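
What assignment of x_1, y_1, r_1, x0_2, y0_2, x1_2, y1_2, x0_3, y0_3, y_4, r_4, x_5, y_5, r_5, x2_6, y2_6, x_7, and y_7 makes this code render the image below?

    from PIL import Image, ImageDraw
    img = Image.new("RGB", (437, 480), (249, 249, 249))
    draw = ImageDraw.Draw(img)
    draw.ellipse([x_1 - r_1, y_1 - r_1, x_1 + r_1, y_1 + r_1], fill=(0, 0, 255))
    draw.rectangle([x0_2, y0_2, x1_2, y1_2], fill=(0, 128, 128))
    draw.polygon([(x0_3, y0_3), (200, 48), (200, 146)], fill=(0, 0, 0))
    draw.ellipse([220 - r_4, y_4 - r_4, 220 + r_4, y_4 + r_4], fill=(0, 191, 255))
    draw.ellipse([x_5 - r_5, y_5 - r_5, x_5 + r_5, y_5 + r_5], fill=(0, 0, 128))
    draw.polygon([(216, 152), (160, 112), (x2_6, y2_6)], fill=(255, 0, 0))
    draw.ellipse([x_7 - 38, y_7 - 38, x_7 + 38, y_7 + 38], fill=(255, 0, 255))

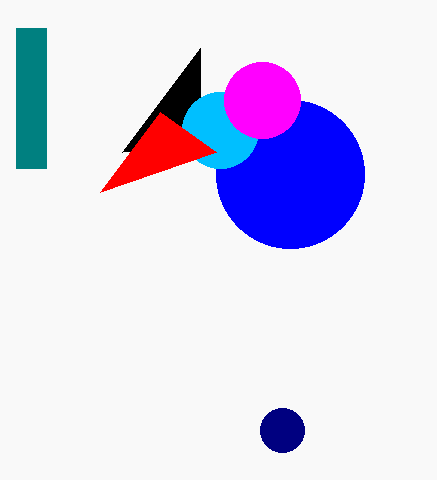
x_1 = 290, y_1 = 174, r_1 = 74, x0_2 = 16, y0_2 = 28, x1_2 = 46, y1_2 = 168, x0_3 = 122, y0_3 = 152, y_4 = 130, r_4 = 38, x_5 = 282, y_5 = 430, r_5 = 22, x2_6 = 100, y2_6 = 192, x_7 = 262, y_7 = 100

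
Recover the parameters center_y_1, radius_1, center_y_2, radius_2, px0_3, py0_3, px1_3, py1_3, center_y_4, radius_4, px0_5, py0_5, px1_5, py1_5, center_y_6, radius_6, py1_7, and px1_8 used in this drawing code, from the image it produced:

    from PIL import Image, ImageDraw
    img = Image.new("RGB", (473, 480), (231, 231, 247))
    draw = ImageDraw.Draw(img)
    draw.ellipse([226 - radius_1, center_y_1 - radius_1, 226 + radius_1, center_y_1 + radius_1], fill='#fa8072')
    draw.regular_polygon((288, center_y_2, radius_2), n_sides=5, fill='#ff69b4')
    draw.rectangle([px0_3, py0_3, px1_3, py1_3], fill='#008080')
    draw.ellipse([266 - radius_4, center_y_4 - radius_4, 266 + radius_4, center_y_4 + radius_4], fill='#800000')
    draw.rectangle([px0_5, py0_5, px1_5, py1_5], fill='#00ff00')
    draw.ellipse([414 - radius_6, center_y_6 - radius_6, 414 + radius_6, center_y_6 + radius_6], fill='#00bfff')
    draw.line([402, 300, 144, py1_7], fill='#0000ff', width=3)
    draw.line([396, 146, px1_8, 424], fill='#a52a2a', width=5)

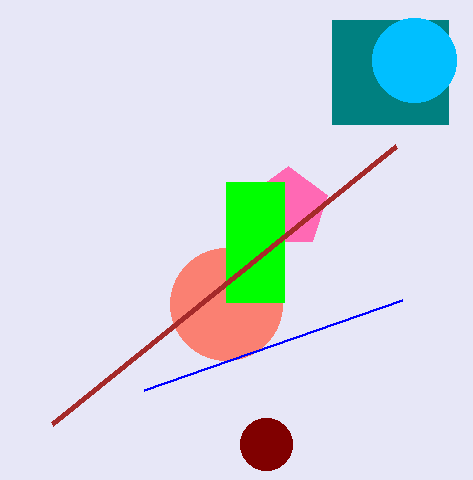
center_y_1 = 304
radius_1 = 56
center_y_2 = 208
radius_2 = 42
px0_3 = 332
py0_3 = 20
px1_3 = 448
py1_3 = 124
center_y_4 = 444
radius_4 = 26
px0_5 = 226
py0_5 = 182
px1_5 = 284
py1_5 = 302
center_y_6 = 60
radius_6 = 42
py1_7 = 390
px1_8 = 52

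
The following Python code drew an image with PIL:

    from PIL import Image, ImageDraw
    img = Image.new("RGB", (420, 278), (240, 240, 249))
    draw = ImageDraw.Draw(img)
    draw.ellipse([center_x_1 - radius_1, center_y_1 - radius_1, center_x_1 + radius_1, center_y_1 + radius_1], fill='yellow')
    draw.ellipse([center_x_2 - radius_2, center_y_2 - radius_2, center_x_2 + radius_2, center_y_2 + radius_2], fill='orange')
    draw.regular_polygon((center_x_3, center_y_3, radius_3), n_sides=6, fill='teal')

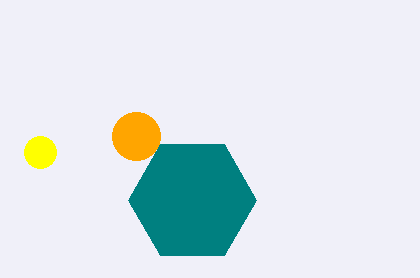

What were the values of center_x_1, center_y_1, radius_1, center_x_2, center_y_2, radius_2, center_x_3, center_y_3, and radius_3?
center_x_1 = 40, center_y_1 = 152, radius_1 = 16, center_x_2 = 136, center_y_2 = 136, radius_2 = 24, center_x_3 = 192, center_y_3 = 200, radius_3 = 64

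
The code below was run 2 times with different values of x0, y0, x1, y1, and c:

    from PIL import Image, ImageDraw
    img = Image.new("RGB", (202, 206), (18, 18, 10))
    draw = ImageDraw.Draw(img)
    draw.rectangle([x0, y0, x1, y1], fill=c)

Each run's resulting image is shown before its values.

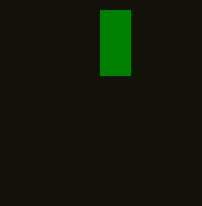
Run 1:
x0 = 100
y0 = 10
x1 = 130
y1 = 75
c = 'green'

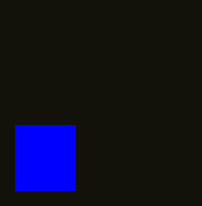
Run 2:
x0 = 15, y0 = 125, x1 = 75, y1 = 190, c = 'blue'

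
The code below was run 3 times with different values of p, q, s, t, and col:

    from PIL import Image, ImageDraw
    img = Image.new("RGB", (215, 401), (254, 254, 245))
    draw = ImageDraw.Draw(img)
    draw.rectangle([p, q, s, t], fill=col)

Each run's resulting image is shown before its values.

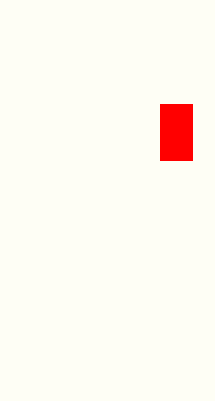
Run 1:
p = 160; q = 104; s = 192; t = 160; col = 'red'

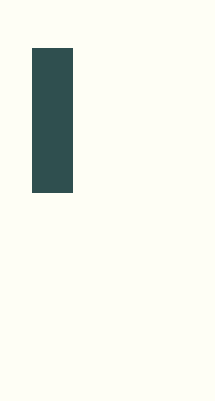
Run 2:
p = 32; q = 48; s = 72; t = 192; col = 'darkslategray'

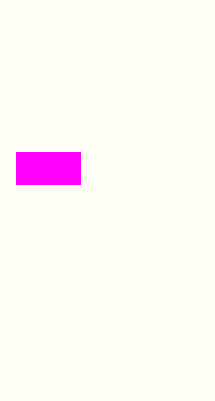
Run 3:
p = 16; q = 152; s = 80; t = 184; col = 'magenta'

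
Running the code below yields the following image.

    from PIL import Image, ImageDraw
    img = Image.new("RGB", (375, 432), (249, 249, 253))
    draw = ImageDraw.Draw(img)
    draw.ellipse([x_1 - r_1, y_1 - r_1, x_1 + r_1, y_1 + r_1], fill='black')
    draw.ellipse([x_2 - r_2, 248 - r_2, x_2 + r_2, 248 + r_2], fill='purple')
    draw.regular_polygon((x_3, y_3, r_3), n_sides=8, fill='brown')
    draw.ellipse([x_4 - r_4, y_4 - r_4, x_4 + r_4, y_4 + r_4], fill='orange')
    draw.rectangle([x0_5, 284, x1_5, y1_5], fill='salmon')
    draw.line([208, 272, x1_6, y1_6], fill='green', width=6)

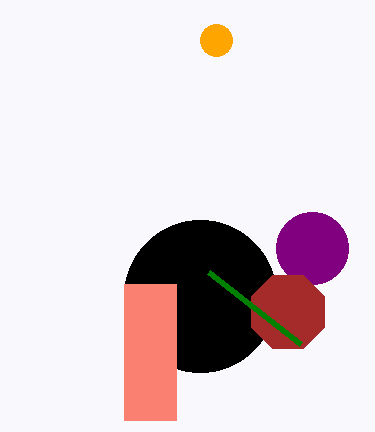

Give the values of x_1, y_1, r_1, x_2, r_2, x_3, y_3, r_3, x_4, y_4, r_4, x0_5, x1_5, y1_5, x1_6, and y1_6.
x_1 = 200; y_1 = 296; r_1 = 76; x_2 = 312; r_2 = 36; x_3 = 288; y_3 = 312; r_3 = 40; x_4 = 216; y_4 = 40; r_4 = 16; x0_5 = 124; x1_5 = 176; y1_5 = 420; x1_6 = 300; y1_6 = 344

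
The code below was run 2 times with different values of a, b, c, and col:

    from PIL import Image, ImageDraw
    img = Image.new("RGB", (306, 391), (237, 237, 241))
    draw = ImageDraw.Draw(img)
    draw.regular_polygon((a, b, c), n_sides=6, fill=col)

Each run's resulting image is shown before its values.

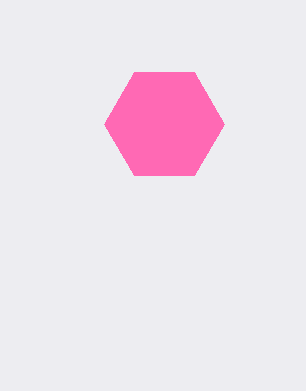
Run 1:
a = 164, b = 124, c = 60, col = 'hotpink'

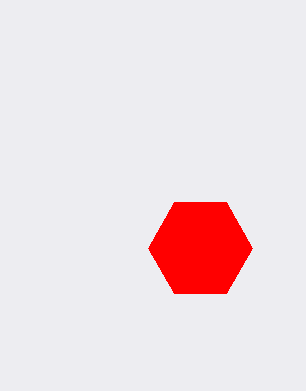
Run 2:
a = 200; b = 248; c = 52; col = 'red'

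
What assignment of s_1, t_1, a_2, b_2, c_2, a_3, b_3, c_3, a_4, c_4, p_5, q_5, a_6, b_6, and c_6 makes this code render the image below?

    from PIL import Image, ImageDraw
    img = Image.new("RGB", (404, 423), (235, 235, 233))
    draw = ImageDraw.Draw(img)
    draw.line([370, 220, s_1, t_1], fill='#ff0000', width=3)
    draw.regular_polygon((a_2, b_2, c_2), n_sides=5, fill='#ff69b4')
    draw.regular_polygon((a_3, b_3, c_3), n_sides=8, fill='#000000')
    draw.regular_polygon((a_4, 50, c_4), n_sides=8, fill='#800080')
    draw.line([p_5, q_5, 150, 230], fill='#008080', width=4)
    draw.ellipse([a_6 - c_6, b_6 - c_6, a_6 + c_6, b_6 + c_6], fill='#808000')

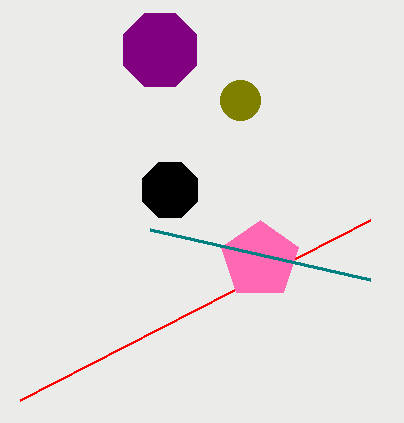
s_1 = 20
t_1 = 400
a_2 = 260
b_2 = 260
c_2 = 40
a_3 = 170
b_3 = 190
c_3 = 30
a_4 = 160
c_4 = 40
p_5 = 370
q_5 = 280
a_6 = 240
b_6 = 100
c_6 = 20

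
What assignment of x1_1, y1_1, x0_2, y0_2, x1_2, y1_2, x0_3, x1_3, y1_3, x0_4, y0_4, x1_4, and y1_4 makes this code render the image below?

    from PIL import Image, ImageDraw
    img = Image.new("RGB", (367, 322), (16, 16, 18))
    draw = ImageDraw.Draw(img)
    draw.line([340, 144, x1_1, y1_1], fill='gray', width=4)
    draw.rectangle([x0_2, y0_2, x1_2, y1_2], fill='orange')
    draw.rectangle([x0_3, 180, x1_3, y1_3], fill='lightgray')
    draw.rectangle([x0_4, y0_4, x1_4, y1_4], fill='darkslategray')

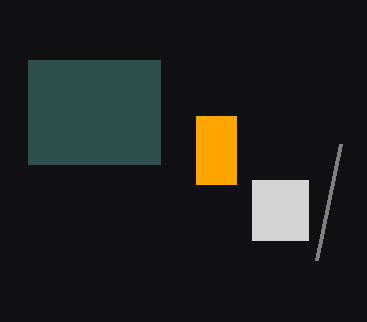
x1_1 = 316
y1_1 = 260
x0_2 = 196
y0_2 = 116
x1_2 = 236
y1_2 = 184
x0_3 = 252
x1_3 = 308
y1_3 = 240
x0_4 = 28
y0_4 = 60
x1_4 = 160
y1_4 = 164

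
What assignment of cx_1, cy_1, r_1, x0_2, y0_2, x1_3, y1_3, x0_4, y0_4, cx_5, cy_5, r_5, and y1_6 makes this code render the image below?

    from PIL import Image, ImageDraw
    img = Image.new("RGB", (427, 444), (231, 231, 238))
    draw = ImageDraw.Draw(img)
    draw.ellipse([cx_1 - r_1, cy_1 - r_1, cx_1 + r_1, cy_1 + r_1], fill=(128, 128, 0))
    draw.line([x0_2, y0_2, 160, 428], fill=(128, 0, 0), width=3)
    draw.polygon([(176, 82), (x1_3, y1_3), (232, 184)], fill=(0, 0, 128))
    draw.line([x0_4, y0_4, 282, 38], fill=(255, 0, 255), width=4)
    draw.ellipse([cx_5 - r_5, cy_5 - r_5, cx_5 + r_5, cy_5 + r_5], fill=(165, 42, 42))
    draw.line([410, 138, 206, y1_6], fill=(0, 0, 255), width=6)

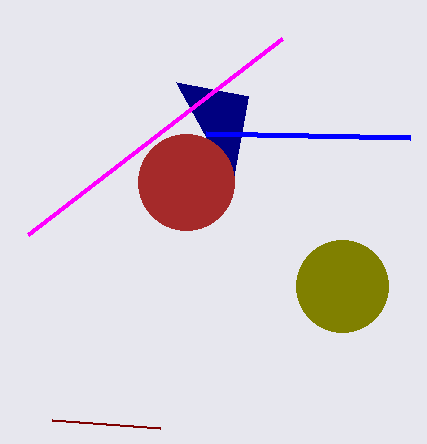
cx_1 = 342, cy_1 = 286, r_1 = 46, x0_2 = 52, y0_2 = 420, x1_3 = 248, y1_3 = 96, x0_4 = 28, y0_4 = 234, cx_5 = 186, cy_5 = 182, r_5 = 48, y1_6 = 134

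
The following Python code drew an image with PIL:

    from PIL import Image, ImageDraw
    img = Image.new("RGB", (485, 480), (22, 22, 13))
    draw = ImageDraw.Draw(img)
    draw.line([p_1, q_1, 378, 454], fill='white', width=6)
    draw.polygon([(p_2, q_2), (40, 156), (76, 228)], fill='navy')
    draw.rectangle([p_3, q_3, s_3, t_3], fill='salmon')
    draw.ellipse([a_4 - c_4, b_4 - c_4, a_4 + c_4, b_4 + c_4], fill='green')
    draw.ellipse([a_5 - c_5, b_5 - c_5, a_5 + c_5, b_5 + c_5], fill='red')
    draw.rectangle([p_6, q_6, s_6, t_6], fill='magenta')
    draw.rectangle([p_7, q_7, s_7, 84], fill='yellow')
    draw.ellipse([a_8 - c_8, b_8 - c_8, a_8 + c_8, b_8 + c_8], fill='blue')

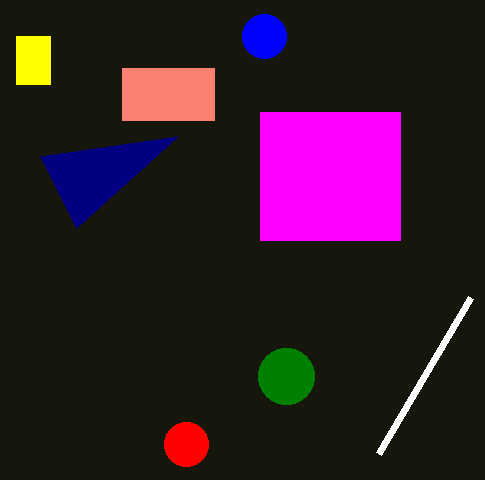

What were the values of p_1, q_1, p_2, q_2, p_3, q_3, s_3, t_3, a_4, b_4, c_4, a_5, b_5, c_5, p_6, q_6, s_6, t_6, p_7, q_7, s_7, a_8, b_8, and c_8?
p_1 = 470, q_1 = 298, p_2 = 178, q_2 = 136, p_3 = 122, q_3 = 68, s_3 = 214, t_3 = 120, a_4 = 286, b_4 = 376, c_4 = 28, a_5 = 186, b_5 = 444, c_5 = 22, p_6 = 260, q_6 = 112, s_6 = 400, t_6 = 240, p_7 = 16, q_7 = 36, s_7 = 50, a_8 = 264, b_8 = 36, c_8 = 22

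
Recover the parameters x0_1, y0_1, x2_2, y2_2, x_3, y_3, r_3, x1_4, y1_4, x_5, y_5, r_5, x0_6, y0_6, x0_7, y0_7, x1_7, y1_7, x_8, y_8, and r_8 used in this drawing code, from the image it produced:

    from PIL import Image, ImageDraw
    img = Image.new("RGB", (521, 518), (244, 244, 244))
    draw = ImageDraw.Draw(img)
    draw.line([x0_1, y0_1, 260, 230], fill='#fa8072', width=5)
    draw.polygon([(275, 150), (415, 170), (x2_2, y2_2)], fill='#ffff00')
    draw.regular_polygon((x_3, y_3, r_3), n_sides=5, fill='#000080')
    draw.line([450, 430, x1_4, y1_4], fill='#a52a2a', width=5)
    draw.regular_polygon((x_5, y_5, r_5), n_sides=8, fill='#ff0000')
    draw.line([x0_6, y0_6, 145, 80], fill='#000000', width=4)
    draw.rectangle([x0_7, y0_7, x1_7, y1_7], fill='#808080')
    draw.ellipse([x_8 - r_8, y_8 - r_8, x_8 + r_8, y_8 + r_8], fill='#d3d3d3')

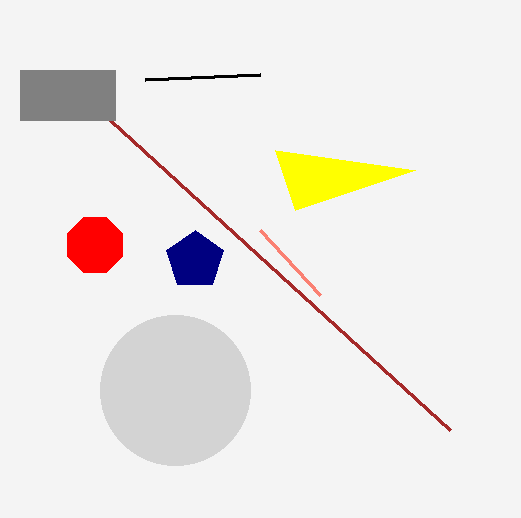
x0_1 = 320
y0_1 = 295
x2_2 = 295
y2_2 = 210
x_3 = 195
y_3 = 260
r_3 = 30
x1_4 = 110
y1_4 = 120
x_5 = 95
y_5 = 245
r_5 = 30
x0_6 = 260
y0_6 = 75
x0_7 = 20
y0_7 = 70
x1_7 = 115
y1_7 = 120
x_8 = 175
y_8 = 390
r_8 = 75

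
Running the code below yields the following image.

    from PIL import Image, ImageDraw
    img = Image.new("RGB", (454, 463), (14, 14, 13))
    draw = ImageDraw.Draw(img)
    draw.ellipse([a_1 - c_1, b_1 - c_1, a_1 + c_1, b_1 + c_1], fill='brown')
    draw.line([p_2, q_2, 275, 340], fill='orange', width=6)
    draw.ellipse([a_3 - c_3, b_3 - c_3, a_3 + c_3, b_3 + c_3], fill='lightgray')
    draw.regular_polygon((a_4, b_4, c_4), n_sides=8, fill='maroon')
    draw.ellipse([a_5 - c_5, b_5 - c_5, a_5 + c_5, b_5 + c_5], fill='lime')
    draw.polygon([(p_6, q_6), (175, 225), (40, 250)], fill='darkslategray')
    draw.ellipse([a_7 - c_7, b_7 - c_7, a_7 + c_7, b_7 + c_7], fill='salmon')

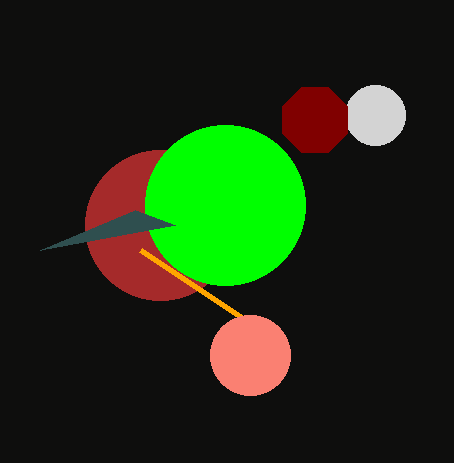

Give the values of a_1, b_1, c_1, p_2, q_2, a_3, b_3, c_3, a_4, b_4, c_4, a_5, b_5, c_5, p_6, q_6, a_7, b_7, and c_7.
a_1 = 160
b_1 = 225
c_1 = 75
p_2 = 140
q_2 = 250
a_3 = 375
b_3 = 115
c_3 = 30
a_4 = 315
b_4 = 120
c_4 = 35
a_5 = 225
b_5 = 205
c_5 = 80
p_6 = 135
q_6 = 210
a_7 = 250
b_7 = 355
c_7 = 40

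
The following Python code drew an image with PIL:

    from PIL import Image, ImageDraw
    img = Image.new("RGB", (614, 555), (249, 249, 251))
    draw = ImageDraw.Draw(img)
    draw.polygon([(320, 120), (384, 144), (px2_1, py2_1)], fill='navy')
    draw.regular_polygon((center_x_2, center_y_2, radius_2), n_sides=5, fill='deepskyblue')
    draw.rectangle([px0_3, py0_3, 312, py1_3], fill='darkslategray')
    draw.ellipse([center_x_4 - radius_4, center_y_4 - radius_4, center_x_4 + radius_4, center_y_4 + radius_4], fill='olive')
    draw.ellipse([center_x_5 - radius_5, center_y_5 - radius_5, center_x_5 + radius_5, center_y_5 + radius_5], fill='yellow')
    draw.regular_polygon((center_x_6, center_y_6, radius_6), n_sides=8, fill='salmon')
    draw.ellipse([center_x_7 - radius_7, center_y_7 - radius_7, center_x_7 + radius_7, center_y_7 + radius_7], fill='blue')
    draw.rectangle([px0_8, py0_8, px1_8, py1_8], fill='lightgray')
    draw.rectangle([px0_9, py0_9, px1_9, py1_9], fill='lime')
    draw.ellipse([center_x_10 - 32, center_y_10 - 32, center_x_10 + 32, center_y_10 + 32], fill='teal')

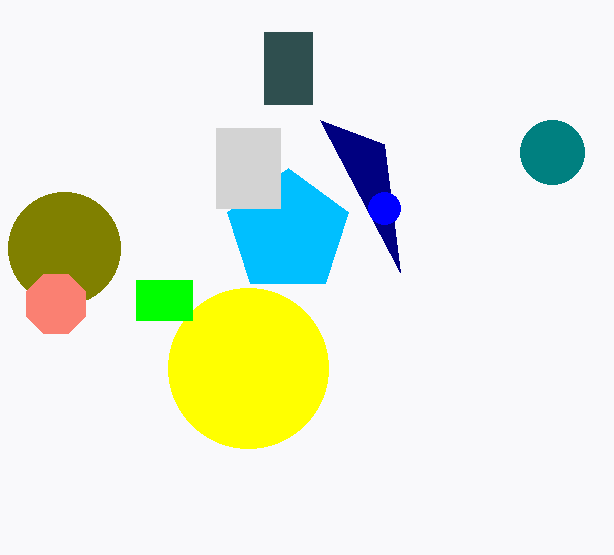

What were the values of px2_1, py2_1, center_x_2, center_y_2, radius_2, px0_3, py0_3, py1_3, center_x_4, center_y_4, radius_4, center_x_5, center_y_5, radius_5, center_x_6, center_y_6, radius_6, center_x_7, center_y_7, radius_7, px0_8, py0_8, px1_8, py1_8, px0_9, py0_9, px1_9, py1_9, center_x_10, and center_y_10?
px2_1 = 400
py2_1 = 272
center_x_2 = 288
center_y_2 = 232
radius_2 = 64
px0_3 = 264
py0_3 = 32
py1_3 = 104
center_x_4 = 64
center_y_4 = 248
radius_4 = 56
center_x_5 = 248
center_y_5 = 368
radius_5 = 80
center_x_6 = 56
center_y_6 = 304
radius_6 = 32
center_x_7 = 384
center_y_7 = 208
radius_7 = 16
px0_8 = 216
py0_8 = 128
px1_8 = 280
py1_8 = 208
px0_9 = 136
py0_9 = 280
px1_9 = 192
py1_9 = 320
center_x_10 = 552
center_y_10 = 152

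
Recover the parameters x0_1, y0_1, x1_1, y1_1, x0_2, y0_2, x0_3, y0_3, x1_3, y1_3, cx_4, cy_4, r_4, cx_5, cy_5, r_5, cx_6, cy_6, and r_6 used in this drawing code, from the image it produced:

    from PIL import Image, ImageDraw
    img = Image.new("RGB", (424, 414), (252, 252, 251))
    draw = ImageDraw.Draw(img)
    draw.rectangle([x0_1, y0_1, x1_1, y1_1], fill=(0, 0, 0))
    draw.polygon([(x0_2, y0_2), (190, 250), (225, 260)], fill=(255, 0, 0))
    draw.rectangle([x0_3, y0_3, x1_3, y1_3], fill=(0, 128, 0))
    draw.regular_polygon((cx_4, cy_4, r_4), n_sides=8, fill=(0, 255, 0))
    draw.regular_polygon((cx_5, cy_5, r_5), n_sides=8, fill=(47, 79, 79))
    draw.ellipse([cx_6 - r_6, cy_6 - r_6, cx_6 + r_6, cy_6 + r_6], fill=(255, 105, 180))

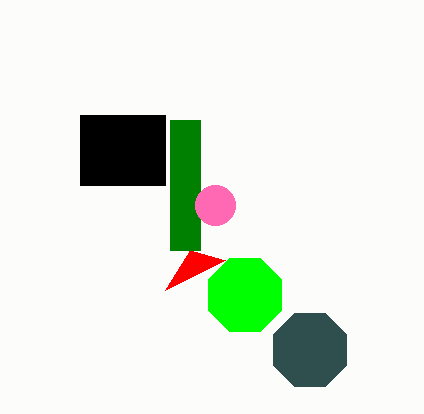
x0_1 = 80; y0_1 = 115; x1_1 = 165; y1_1 = 185; x0_2 = 165; y0_2 = 290; x0_3 = 170; y0_3 = 120; x1_3 = 200; y1_3 = 250; cx_4 = 245; cy_4 = 295; r_4 = 40; cx_5 = 310; cy_5 = 350; r_5 = 40; cx_6 = 215; cy_6 = 205; r_6 = 20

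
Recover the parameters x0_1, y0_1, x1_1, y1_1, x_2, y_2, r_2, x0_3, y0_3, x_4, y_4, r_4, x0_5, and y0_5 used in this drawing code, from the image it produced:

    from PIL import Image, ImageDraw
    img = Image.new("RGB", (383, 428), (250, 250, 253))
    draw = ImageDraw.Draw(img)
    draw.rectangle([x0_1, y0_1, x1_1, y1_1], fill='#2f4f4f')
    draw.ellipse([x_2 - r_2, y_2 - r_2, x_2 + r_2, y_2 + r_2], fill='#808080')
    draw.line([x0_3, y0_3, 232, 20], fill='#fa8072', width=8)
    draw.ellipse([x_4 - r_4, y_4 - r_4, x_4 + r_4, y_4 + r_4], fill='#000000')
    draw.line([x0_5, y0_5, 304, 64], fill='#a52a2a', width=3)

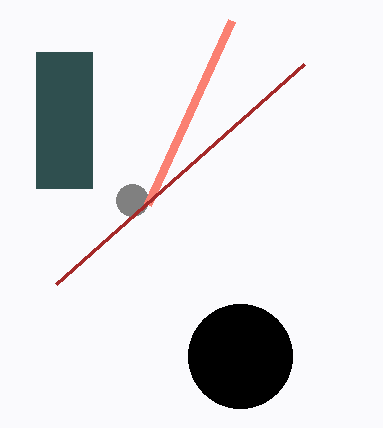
x0_1 = 36, y0_1 = 52, x1_1 = 92, y1_1 = 188, x_2 = 132, y_2 = 200, r_2 = 16, x0_3 = 148, y0_3 = 204, x_4 = 240, y_4 = 356, r_4 = 52, x0_5 = 56, y0_5 = 284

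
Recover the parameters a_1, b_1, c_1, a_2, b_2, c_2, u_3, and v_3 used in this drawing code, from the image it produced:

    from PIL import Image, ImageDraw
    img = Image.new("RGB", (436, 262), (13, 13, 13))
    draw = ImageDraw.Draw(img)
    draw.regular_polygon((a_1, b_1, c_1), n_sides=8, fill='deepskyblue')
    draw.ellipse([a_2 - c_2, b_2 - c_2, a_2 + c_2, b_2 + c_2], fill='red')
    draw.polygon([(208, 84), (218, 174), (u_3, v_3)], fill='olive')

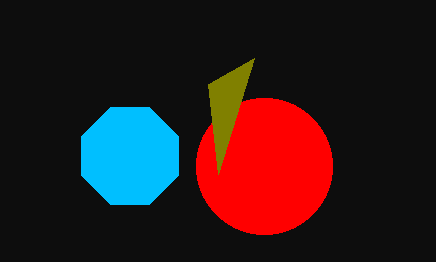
a_1 = 130
b_1 = 156
c_1 = 52
a_2 = 264
b_2 = 166
c_2 = 68
u_3 = 254
v_3 = 58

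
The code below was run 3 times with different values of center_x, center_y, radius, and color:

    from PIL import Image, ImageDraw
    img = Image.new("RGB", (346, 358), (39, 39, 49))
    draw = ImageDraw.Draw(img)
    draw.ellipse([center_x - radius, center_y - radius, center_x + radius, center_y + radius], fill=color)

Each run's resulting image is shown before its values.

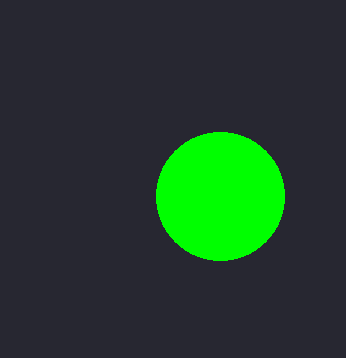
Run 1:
center_x = 220, center_y = 196, radius = 64, color = 'lime'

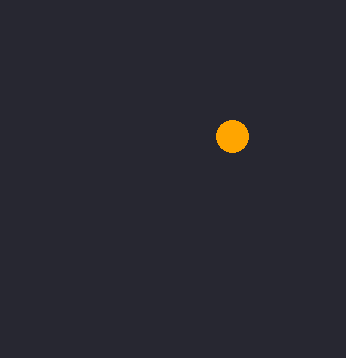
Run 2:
center_x = 232
center_y = 136
radius = 16
color = 'orange'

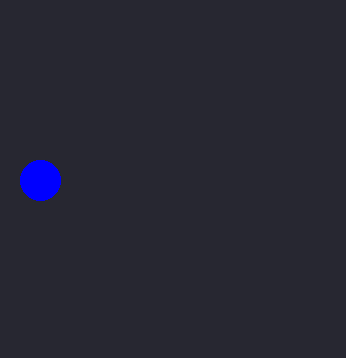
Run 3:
center_x = 40, center_y = 180, radius = 20, color = 'blue'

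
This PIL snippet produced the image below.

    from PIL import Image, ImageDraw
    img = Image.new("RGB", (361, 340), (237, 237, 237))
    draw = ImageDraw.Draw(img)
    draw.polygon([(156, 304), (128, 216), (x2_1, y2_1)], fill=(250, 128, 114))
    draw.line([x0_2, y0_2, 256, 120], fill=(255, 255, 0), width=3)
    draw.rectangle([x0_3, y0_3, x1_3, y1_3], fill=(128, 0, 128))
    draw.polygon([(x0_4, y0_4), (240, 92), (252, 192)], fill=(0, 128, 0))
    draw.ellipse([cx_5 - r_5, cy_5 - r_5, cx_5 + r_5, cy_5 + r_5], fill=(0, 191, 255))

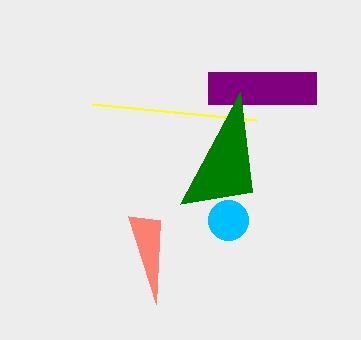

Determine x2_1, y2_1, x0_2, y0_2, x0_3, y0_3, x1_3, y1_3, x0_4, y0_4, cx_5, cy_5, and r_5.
x2_1 = 160; y2_1 = 220; x0_2 = 92; y0_2 = 104; x0_3 = 208; y0_3 = 72; x1_3 = 316; y1_3 = 104; x0_4 = 180; y0_4 = 204; cx_5 = 228; cy_5 = 220; r_5 = 20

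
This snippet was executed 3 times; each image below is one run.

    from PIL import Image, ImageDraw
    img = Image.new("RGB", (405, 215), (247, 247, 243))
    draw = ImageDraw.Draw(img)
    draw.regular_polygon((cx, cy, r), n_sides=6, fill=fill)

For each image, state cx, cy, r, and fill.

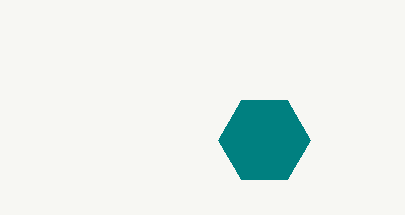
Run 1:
cx = 264, cy = 140, r = 46, fill = 'teal'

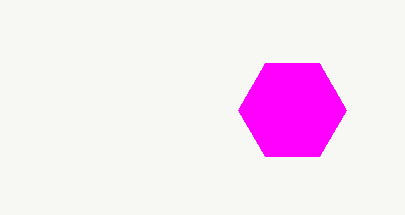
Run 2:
cx = 292, cy = 110, r = 54, fill = 'magenta'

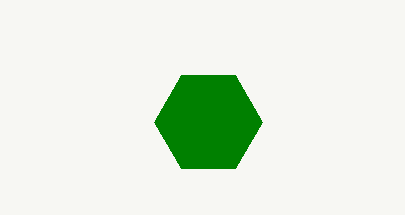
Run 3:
cx = 208
cy = 122
r = 54
fill = 'green'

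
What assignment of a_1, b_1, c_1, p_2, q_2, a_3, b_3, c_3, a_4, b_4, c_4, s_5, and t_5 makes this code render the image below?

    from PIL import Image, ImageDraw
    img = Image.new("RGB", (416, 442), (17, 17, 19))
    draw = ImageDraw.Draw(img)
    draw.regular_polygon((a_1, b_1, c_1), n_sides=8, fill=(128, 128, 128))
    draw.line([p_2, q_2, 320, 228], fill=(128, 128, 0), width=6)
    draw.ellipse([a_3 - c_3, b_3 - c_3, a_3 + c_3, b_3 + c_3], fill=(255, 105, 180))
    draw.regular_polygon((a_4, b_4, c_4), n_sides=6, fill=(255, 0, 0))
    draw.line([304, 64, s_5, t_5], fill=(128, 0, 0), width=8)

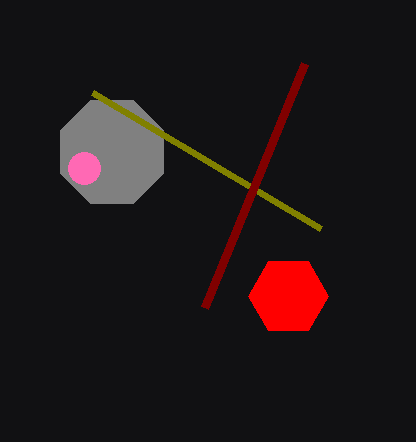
a_1 = 112, b_1 = 152, c_1 = 56, p_2 = 92, q_2 = 92, a_3 = 84, b_3 = 168, c_3 = 16, a_4 = 288, b_4 = 296, c_4 = 40, s_5 = 204, t_5 = 308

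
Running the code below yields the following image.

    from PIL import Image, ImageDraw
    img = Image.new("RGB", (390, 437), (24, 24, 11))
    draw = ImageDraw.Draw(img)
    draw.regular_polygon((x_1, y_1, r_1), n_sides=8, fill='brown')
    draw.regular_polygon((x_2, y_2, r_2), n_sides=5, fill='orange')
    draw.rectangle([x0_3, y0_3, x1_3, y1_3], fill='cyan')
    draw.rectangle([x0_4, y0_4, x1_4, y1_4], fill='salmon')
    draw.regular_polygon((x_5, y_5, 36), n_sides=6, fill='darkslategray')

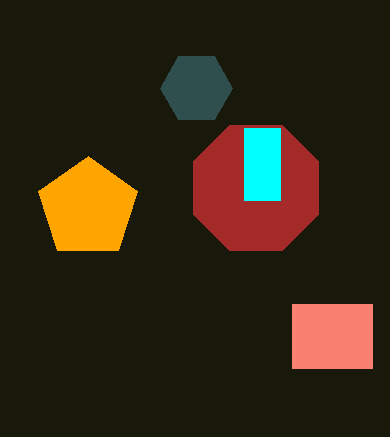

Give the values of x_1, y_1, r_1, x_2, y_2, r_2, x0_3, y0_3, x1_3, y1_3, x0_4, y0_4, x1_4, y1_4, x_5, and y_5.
x_1 = 256
y_1 = 188
r_1 = 68
x_2 = 88
y_2 = 208
r_2 = 52
x0_3 = 244
y0_3 = 128
x1_3 = 280
y1_3 = 200
x0_4 = 292
y0_4 = 304
x1_4 = 372
y1_4 = 368
x_5 = 196
y_5 = 88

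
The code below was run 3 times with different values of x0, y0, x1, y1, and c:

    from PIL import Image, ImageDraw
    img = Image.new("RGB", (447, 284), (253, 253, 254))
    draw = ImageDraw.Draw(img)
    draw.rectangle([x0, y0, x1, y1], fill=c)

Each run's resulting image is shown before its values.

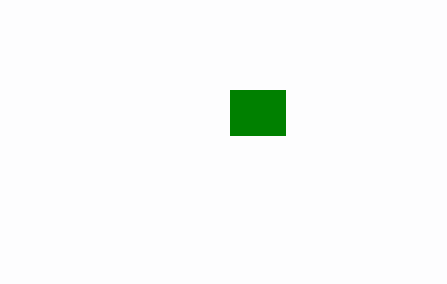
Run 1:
x0 = 230
y0 = 90
x1 = 285
y1 = 135
c = 'green'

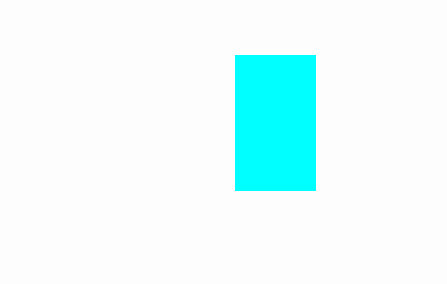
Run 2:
x0 = 235, y0 = 55, x1 = 315, y1 = 190, c = 'cyan'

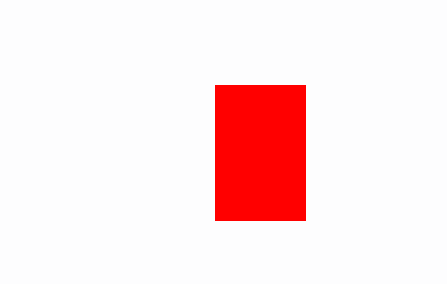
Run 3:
x0 = 215; y0 = 85; x1 = 305; y1 = 220; c = 'red'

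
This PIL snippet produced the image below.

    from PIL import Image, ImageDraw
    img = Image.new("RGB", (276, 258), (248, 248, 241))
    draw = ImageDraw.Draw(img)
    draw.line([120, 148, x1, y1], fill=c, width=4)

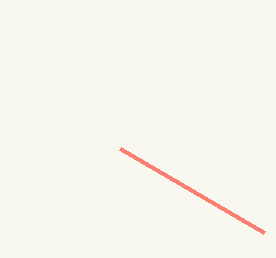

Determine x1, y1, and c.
x1 = 264; y1 = 232; c = 'salmon'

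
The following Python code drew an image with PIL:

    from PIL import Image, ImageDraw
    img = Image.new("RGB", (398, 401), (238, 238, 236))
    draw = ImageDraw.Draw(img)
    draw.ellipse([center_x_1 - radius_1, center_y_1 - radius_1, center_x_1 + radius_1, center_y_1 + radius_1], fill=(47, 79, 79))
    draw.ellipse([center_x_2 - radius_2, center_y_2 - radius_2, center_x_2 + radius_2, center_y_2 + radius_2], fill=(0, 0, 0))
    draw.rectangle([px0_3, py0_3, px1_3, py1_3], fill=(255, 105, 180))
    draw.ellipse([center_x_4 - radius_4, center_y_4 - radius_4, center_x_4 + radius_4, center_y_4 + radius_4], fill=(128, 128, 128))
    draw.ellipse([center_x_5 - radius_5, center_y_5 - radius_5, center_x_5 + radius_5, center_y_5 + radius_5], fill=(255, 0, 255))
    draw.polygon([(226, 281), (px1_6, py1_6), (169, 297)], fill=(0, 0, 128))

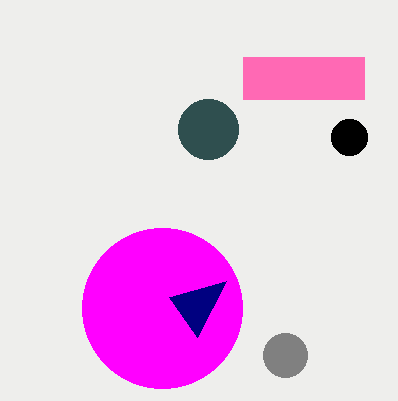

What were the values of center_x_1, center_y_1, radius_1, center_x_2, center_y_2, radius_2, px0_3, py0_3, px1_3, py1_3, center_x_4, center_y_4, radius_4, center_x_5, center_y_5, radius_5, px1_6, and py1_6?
center_x_1 = 208, center_y_1 = 129, radius_1 = 30, center_x_2 = 349, center_y_2 = 137, radius_2 = 18, px0_3 = 243, py0_3 = 57, px1_3 = 364, py1_3 = 99, center_x_4 = 285, center_y_4 = 355, radius_4 = 22, center_x_5 = 162, center_y_5 = 308, radius_5 = 80, px1_6 = 197, py1_6 = 337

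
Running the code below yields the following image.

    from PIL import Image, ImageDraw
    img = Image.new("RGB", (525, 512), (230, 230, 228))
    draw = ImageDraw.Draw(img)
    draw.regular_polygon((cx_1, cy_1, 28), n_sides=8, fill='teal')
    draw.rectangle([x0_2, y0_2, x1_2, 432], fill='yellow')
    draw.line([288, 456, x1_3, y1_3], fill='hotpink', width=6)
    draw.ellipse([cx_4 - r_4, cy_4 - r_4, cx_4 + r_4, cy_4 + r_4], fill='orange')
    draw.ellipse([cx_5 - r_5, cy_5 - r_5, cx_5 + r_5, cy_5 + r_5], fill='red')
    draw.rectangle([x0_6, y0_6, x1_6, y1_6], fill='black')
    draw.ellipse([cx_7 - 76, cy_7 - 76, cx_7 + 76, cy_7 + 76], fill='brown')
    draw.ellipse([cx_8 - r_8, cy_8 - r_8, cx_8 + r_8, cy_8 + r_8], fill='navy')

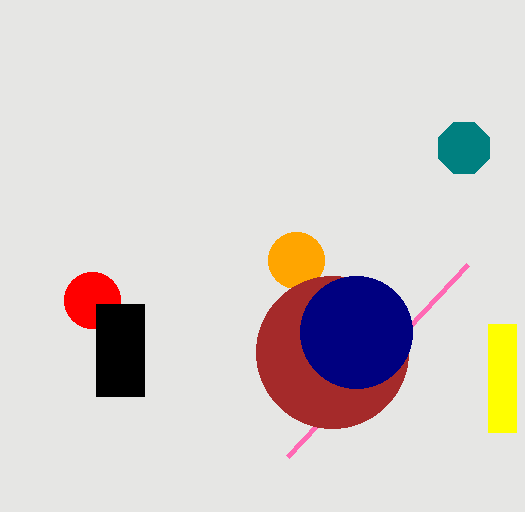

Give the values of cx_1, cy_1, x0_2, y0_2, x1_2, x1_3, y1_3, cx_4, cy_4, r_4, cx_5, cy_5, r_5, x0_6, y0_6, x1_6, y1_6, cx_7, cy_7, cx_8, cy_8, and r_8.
cx_1 = 464
cy_1 = 148
x0_2 = 488
y0_2 = 324
x1_2 = 516
x1_3 = 468
y1_3 = 264
cx_4 = 296
cy_4 = 260
r_4 = 28
cx_5 = 92
cy_5 = 300
r_5 = 28
x0_6 = 96
y0_6 = 304
x1_6 = 144
y1_6 = 396
cx_7 = 332
cy_7 = 352
cx_8 = 356
cy_8 = 332
r_8 = 56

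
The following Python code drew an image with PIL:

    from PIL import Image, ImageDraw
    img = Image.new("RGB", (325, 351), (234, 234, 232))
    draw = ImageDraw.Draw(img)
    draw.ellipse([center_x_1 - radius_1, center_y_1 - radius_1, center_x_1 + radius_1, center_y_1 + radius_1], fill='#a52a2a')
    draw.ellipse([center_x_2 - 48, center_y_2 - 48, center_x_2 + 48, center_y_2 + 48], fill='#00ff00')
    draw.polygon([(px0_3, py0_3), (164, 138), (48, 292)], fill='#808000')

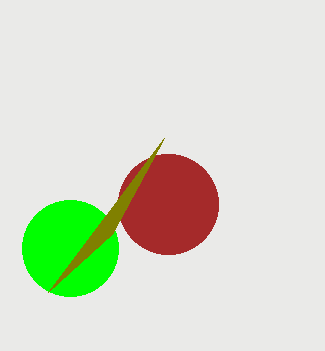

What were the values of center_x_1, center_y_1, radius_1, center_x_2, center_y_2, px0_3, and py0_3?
center_x_1 = 168, center_y_1 = 204, radius_1 = 50, center_x_2 = 70, center_y_2 = 248, px0_3 = 112, py0_3 = 234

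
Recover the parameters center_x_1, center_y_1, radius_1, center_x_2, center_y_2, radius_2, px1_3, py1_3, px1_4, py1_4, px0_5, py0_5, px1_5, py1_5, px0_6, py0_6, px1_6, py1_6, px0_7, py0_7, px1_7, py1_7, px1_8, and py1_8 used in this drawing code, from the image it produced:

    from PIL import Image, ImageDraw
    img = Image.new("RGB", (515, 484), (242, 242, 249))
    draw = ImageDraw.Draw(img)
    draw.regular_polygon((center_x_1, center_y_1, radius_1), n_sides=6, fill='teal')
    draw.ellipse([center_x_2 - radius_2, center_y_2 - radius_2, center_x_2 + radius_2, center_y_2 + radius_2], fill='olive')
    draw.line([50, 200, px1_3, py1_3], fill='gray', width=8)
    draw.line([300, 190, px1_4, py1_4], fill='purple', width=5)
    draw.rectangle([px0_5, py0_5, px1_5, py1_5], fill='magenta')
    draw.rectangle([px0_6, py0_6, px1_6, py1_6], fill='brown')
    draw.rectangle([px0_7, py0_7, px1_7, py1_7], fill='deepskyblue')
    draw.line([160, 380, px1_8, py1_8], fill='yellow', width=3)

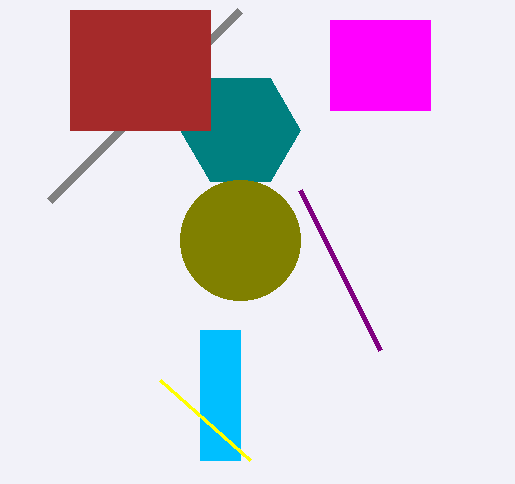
center_x_1 = 240, center_y_1 = 130, radius_1 = 60, center_x_2 = 240, center_y_2 = 240, radius_2 = 60, px1_3 = 240, py1_3 = 10, px1_4 = 380, py1_4 = 350, px0_5 = 330, py0_5 = 20, px1_5 = 430, py1_5 = 110, px0_6 = 70, py0_6 = 10, px1_6 = 210, py1_6 = 130, px0_7 = 200, py0_7 = 330, px1_7 = 240, py1_7 = 460, px1_8 = 250, py1_8 = 460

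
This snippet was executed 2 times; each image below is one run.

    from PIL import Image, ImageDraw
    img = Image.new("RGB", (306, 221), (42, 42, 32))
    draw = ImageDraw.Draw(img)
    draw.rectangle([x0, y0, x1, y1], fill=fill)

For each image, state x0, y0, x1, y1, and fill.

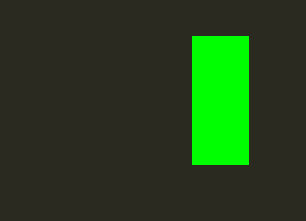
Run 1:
x0 = 192
y0 = 36
x1 = 248
y1 = 164
fill = 'lime'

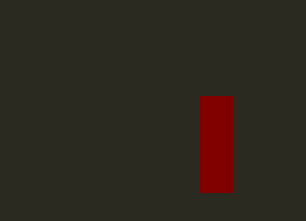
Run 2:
x0 = 200; y0 = 96; x1 = 232; y1 = 192; fill = 'maroon'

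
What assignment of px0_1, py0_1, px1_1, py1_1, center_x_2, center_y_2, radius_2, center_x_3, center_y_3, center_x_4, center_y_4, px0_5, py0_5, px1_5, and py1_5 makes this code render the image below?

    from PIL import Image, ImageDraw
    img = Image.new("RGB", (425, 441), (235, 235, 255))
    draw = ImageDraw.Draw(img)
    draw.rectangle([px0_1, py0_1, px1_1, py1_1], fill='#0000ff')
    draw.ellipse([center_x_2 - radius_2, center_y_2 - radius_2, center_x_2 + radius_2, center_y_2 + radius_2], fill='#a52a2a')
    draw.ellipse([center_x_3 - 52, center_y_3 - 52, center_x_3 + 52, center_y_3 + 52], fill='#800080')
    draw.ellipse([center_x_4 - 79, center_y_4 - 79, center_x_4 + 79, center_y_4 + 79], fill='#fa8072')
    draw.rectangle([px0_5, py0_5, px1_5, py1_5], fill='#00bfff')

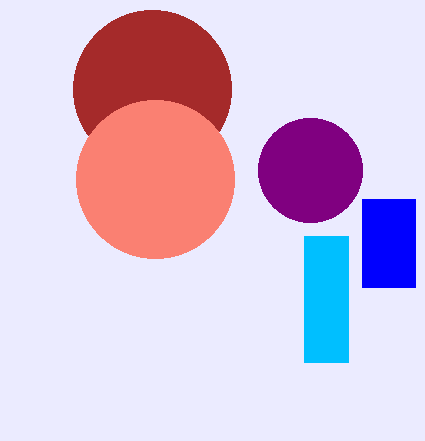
px0_1 = 362; py0_1 = 199; px1_1 = 415; py1_1 = 287; center_x_2 = 152; center_y_2 = 89; radius_2 = 79; center_x_3 = 310; center_y_3 = 170; center_x_4 = 155; center_y_4 = 179; px0_5 = 304; py0_5 = 236; px1_5 = 348; py1_5 = 362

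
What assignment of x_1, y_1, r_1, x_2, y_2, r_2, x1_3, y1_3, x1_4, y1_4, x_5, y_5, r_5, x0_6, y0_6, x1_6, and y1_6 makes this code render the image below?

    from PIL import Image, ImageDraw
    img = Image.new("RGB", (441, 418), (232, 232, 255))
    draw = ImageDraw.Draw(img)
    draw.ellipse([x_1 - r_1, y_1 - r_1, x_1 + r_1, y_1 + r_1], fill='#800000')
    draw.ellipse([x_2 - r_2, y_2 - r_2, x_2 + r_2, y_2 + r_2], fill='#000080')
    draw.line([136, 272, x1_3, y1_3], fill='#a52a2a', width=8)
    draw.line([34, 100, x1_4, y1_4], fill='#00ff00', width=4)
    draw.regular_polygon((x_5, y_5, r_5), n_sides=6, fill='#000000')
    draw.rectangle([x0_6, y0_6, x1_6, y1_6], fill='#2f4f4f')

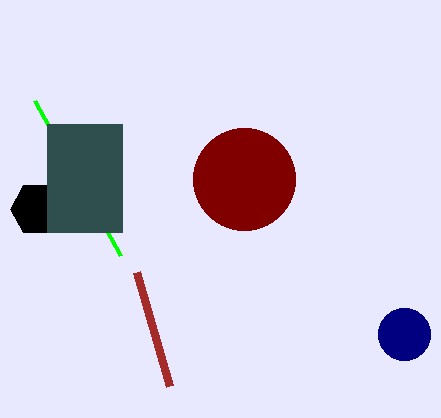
x_1 = 244; y_1 = 179; r_1 = 51; x_2 = 404; y_2 = 334; r_2 = 26; x1_3 = 169; y1_3 = 386; x1_4 = 120; y1_4 = 255; x_5 = 37; y_5 = 209; r_5 = 27; x0_6 = 47; y0_6 = 124; x1_6 = 122; y1_6 = 232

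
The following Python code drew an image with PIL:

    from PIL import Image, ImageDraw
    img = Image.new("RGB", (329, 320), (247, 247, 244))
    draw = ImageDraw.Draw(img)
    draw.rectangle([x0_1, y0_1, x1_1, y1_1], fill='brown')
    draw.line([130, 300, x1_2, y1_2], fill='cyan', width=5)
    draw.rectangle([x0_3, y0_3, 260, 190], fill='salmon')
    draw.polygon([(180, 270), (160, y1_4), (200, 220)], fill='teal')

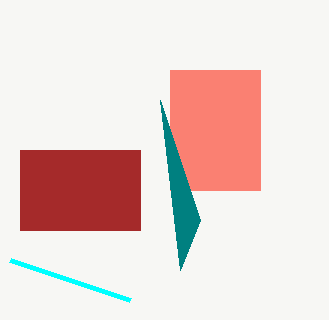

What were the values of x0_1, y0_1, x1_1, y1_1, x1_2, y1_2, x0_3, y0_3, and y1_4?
x0_1 = 20, y0_1 = 150, x1_1 = 140, y1_1 = 230, x1_2 = 10, y1_2 = 260, x0_3 = 170, y0_3 = 70, y1_4 = 100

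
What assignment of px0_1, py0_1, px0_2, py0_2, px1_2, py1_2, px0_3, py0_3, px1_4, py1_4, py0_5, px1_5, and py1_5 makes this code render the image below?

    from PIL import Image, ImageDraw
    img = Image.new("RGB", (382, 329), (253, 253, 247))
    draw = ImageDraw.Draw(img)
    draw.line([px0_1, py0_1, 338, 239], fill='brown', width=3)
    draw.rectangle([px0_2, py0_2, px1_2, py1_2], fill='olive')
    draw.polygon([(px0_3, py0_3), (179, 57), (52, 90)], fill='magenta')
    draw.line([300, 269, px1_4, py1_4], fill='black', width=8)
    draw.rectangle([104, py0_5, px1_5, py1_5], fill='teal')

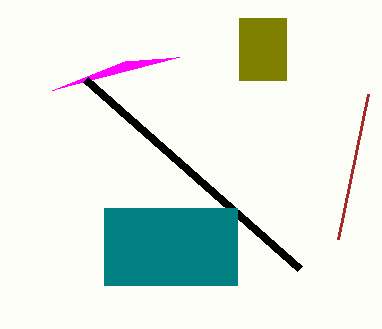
px0_1 = 368; py0_1 = 94; px0_2 = 239; py0_2 = 18; px1_2 = 286; py1_2 = 80; px0_3 = 125; py0_3 = 61; px1_4 = 86; py1_4 = 80; py0_5 = 208; px1_5 = 237; py1_5 = 285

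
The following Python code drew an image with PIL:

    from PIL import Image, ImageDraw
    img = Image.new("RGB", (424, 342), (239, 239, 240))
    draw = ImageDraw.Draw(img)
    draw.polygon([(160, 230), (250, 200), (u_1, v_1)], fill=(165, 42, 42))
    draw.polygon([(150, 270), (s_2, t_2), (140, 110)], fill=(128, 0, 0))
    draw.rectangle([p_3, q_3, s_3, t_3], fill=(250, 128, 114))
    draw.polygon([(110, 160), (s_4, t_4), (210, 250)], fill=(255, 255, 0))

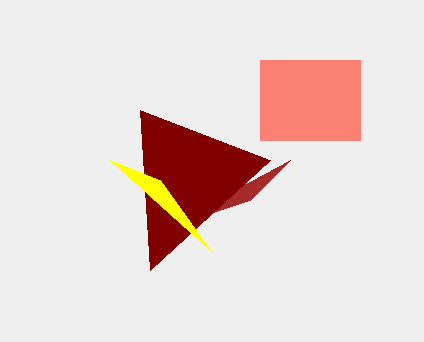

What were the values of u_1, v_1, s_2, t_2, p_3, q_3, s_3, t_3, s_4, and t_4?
u_1 = 290; v_1 = 160; s_2 = 270; t_2 = 160; p_3 = 260; q_3 = 60; s_3 = 360; t_3 = 140; s_4 = 160; t_4 = 180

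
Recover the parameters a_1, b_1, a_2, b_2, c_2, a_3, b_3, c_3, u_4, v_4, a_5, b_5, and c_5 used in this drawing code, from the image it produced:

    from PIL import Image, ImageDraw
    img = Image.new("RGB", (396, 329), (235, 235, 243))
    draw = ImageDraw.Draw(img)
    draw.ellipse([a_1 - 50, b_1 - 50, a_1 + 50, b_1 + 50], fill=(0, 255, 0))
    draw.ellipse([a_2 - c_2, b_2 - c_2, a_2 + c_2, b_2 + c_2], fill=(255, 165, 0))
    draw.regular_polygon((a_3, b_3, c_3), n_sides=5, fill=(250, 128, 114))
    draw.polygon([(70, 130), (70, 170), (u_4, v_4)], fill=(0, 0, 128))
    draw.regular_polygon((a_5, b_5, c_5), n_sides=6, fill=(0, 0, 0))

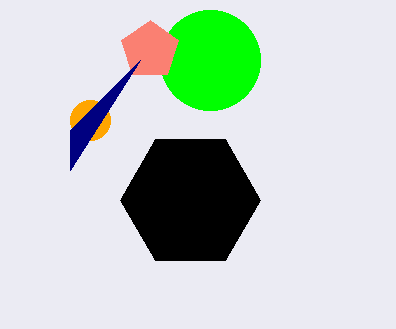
a_1 = 210
b_1 = 60
a_2 = 90
b_2 = 120
c_2 = 20
a_3 = 150
b_3 = 50
c_3 = 30
u_4 = 140
v_4 = 60
a_5 = 190
b_5 = 200
c_5 = 70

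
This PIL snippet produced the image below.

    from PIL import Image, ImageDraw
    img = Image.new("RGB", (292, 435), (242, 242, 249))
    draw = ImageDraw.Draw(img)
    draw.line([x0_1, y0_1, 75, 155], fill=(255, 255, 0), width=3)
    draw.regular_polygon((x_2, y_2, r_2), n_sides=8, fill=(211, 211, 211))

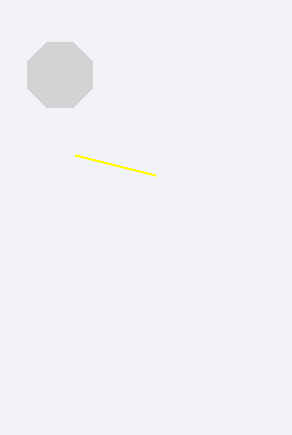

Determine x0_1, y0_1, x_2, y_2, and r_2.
x0_1 = 155
y0_1 = 175
x_2 = 60
y_2 = 75
r_2 = 35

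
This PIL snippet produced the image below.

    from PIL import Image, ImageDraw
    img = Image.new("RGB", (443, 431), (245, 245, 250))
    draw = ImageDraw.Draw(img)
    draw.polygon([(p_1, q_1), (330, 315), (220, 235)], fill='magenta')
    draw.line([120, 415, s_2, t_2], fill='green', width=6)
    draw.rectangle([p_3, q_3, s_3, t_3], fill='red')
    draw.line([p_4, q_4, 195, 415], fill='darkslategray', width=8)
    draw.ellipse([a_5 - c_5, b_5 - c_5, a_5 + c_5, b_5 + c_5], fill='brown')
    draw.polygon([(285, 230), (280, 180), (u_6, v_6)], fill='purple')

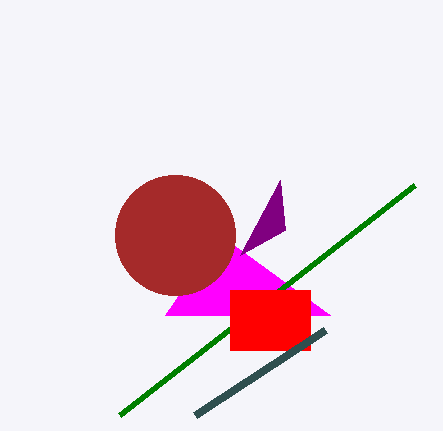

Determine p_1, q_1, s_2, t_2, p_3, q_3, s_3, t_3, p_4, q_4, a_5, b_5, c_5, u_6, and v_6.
p_1 = 165
q_1 = 315
s_2 = 415
t_2 = 185
p_3 = 230
q_3 = 290
s_3 = 310
t_3 = 350
p_4 = 325
q_4 = 330
a_5 = 175
b_5 = 235
c_5 = 60
u_6 = 240
v_6 = 255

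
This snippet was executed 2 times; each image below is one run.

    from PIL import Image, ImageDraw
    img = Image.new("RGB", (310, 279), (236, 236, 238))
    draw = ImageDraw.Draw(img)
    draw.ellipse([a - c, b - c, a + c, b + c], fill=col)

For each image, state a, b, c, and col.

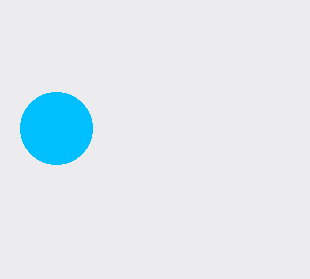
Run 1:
a = 56; b = 128; c = 36; col = 'deepskyblue'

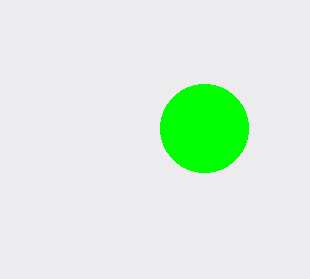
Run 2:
a = 204, b = 128, c = 44, col = 'lime'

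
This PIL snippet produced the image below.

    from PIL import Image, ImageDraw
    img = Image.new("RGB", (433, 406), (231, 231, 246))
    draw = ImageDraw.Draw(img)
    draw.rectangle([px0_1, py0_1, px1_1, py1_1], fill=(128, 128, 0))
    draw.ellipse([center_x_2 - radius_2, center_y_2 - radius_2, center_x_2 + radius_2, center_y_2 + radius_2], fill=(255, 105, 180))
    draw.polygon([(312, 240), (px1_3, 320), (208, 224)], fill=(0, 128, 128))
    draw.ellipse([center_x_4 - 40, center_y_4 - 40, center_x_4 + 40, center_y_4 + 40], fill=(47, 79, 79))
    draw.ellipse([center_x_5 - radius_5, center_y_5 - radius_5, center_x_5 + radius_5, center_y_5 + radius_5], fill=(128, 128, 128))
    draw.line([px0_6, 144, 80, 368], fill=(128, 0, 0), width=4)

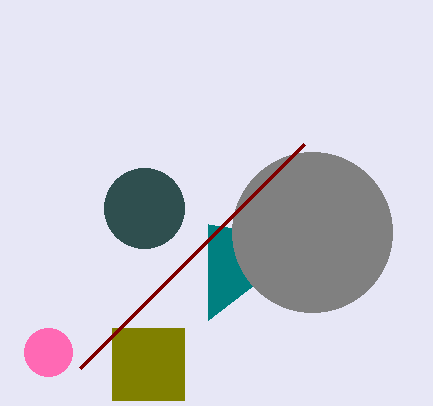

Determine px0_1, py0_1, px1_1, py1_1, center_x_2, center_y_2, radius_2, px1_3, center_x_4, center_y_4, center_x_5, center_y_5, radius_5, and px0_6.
px0_1 = 112
py0_1 = 328
px1_1 = 184
py1_1 = 400
center_x_2 = 48
center_y_2 = 352
radius_2 = 24
px1_3 = 208
center_x_4 = 144
center_y_4 = 208
center_x_5 = 312
center_y_5 = 232
radius_5 = 80
px0_6 = 304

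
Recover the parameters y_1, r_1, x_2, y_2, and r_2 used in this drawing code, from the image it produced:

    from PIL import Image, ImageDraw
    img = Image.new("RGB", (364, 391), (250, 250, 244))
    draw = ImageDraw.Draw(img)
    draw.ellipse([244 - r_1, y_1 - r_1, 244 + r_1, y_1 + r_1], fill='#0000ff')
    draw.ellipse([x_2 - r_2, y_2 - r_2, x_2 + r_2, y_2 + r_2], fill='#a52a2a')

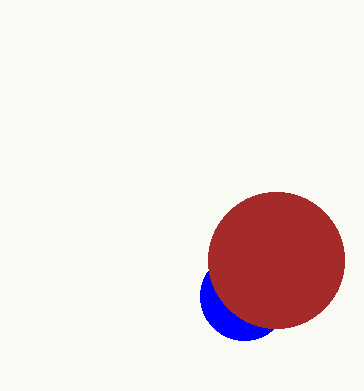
y_1 = 296
r_1 = 44
x_2 = 276
y_2 = 260
r_2 = 68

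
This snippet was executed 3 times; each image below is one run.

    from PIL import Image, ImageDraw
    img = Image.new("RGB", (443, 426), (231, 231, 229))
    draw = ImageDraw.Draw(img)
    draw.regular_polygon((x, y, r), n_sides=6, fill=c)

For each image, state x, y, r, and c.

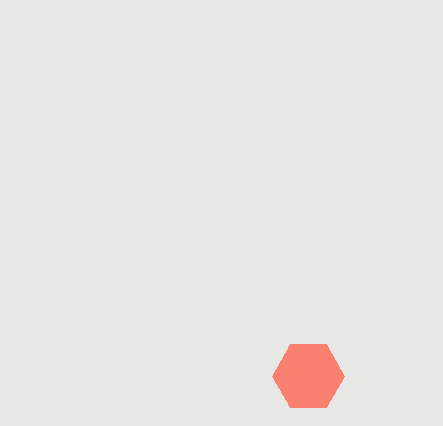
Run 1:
x = 308
y = 376
r = 36
c = 'salmon'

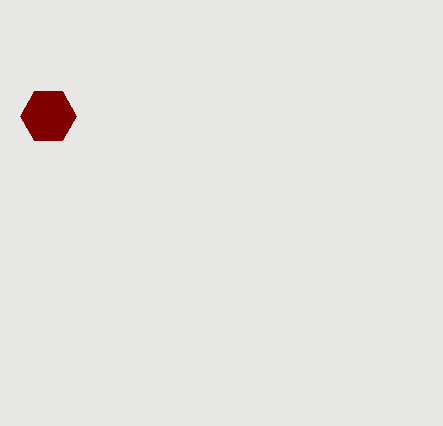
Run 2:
x = 48; y = 116; r = 28; c = 'maroon'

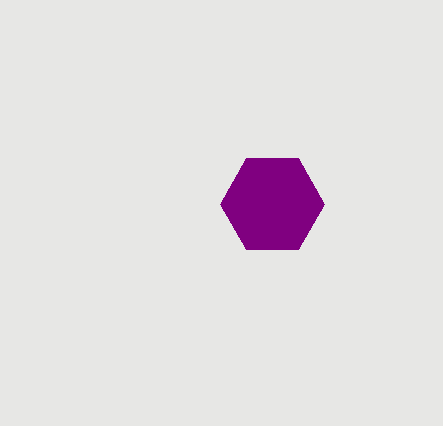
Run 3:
x = 272, y = 204, r = 52, c = 'purple'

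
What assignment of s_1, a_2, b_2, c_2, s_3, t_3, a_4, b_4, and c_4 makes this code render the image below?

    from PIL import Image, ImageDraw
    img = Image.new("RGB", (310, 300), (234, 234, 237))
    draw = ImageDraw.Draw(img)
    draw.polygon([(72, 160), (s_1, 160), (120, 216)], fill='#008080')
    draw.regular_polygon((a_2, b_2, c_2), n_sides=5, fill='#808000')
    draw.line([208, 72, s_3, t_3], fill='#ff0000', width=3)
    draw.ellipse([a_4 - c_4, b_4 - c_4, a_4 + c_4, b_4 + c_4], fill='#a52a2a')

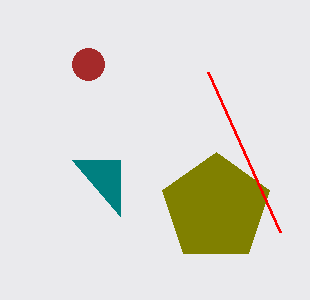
s_1 = 120, a_2 = 216, b_2 = 208, c_2 = 56, s_3 = 280, t_3 = 232, a_4 = 88, b_4 = 64, c_4 = 16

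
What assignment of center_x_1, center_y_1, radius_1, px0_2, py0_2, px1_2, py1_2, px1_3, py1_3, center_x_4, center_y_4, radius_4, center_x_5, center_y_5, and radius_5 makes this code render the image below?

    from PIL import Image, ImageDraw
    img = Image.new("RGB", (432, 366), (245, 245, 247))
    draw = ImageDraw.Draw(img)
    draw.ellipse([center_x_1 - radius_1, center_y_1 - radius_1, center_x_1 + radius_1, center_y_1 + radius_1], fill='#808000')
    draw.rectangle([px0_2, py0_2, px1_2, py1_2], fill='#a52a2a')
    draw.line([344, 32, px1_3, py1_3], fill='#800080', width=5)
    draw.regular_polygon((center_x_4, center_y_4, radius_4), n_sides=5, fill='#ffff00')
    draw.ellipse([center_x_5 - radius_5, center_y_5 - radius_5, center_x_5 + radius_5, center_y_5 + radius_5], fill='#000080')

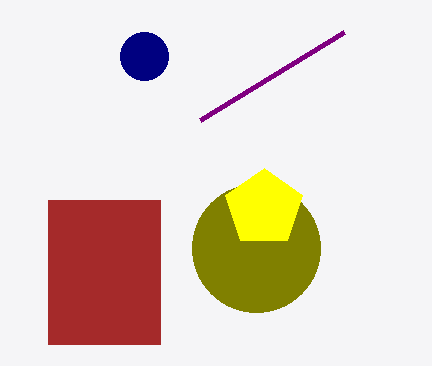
center_x_1 = 256; center_y_1 = 248; radius_1 = 64; px0_2 = 48; py0_2 = 200; px1_2 = 160; py1_2 = 344; px1_3 = 200; py1_3 = 120; center_x_4 = 264; center_y_4 = 208; radius_4 = 40; center_x_5 = 144; center_y_5 = 56; radius_5 = 24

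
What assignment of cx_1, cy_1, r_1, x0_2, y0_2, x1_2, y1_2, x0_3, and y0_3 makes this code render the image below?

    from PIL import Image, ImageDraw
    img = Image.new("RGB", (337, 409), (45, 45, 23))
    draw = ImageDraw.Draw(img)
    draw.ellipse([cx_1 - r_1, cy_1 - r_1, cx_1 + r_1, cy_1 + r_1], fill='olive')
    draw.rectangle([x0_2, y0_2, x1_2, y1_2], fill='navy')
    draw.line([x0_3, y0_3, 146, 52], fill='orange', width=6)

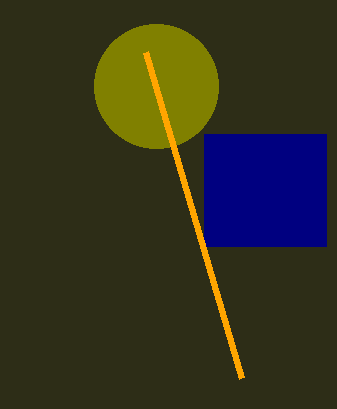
cx_1 = 156
cy_1 = 86
r_1 = 62
x0_2 = 204
y0_2 = 134
x1_2 = 326
y1_2 = 246
x0_3 = 242
y0_3 = 378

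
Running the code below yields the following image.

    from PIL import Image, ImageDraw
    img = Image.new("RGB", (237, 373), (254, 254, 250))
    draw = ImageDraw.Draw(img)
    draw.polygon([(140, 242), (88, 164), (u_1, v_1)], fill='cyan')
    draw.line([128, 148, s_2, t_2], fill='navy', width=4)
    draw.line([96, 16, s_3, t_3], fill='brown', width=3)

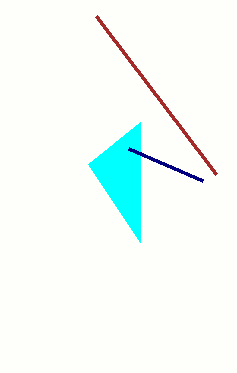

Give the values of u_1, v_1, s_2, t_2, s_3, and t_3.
u_1 = 140, v_1 = 122, s_2 = 202, t_2 = 180, s_3 = 216, t_3 = 174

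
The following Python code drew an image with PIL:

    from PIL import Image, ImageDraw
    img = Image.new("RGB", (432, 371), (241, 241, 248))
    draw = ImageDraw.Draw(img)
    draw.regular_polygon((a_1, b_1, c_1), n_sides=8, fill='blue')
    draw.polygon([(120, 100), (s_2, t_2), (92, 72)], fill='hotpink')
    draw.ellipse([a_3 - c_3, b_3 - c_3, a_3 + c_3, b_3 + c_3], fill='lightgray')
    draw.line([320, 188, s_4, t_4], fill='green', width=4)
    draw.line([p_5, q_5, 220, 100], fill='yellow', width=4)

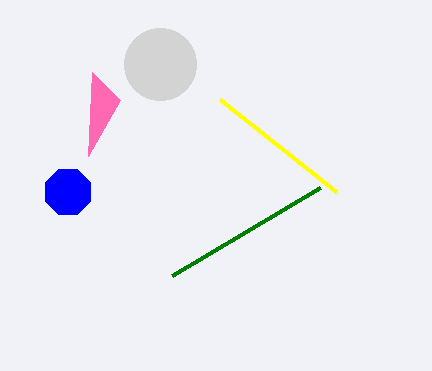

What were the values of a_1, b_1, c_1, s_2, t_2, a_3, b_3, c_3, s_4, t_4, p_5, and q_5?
a_1 = 68
b_1 = 192
c_1 = 24
s_2 = 88
t_2 = 156
a_3 = 160
b_3 = 64
c_3 = 36
s_4 = 172
t_4 = 276
p_5 = 336
q_5 = 192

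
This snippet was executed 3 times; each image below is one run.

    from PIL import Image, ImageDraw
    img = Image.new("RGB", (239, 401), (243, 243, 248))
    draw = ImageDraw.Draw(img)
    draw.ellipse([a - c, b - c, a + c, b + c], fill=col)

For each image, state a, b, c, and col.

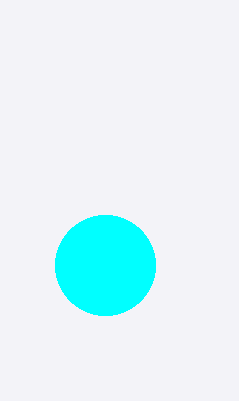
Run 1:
a = 105
b = 265
c = 50
col = 'cyan'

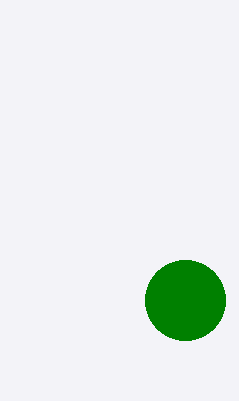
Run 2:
a = 185, b = 300, c = 40, col = 'green'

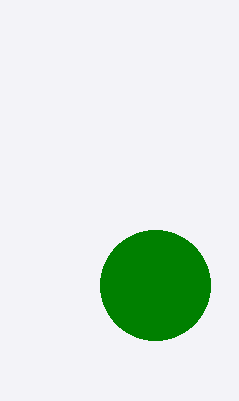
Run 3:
a = 155; b = 285; c = 55; col = 'green'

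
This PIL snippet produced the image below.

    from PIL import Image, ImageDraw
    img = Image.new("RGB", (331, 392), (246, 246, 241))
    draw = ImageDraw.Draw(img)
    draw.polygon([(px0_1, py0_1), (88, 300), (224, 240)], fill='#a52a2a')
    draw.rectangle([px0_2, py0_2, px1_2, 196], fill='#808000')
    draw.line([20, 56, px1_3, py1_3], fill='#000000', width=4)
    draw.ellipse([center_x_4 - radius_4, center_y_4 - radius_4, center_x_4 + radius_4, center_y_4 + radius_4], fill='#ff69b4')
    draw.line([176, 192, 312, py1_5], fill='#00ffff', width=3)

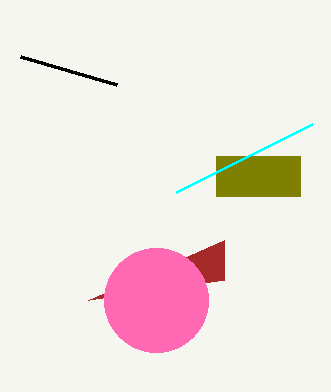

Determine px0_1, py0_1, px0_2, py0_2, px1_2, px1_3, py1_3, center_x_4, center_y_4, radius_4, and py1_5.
px0_1 = 224, py0_1 = 280, px0_2 = 216, py0_2 = 156, px1_2 = 300, px1_3 = 116, py1_3 = 84, center_x_4 = 156, center_y_4 = 300, radius_4 = 52, py1_5 = 124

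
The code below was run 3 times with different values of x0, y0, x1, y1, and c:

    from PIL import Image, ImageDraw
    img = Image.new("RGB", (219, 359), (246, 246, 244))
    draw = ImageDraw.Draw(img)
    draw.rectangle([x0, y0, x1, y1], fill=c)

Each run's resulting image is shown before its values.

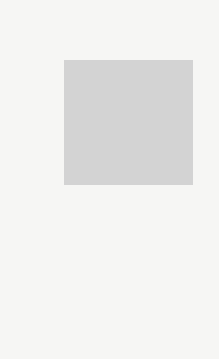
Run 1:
x0 = 64, y0 = 60, x1 = 192, y1 = 184, c = 'lightgray'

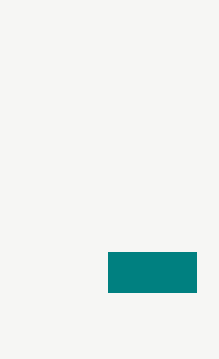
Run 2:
x0 = 108; y0 = 252; x1 = 196; y1 = 292; c = 'teal'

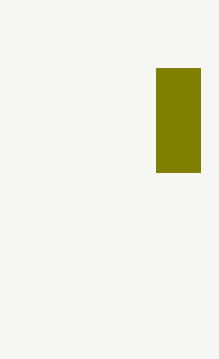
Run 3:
x0 = 156
y0 = 68
x1 = 200
y1 = 172
c = 'olive'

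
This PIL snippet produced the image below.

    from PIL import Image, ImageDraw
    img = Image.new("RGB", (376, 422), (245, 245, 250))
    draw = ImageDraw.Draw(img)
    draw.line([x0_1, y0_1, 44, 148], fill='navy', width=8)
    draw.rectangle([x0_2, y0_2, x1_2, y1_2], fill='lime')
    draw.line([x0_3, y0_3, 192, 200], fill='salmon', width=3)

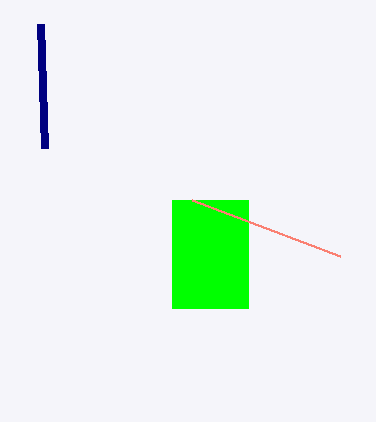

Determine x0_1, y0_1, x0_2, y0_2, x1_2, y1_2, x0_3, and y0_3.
x0_1 = 40; y0_1 = 24; x0_2 = 172; y0_2 = 200; x1_2 = 248; y1_2 = 308; x0_3 = 340; y0_3 = 256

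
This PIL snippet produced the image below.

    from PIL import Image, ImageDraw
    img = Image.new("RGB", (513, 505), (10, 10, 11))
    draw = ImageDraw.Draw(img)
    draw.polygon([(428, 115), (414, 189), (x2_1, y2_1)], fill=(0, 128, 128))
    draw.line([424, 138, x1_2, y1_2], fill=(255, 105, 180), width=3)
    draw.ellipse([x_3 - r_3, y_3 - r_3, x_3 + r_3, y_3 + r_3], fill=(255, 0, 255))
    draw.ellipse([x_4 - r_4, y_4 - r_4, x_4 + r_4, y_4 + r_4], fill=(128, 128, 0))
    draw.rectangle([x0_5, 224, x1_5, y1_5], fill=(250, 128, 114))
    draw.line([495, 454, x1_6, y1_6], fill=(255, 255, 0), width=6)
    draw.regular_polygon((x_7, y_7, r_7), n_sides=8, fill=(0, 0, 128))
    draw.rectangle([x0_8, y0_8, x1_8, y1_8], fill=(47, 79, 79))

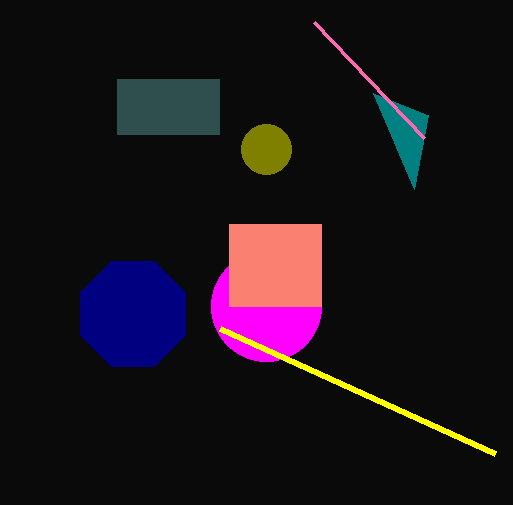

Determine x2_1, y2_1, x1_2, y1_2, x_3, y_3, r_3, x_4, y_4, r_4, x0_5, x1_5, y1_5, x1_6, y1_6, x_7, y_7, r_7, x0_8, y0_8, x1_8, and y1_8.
x2_1 = 373
y2_1 = 93
x1_2 = 314
y1_2 = 22
x_3 = 266
y_3 = 306
r_3 = 55
x_4 = 266
y_4 = 149
r_4 = 25
x0_5 = 229
x1_5 = 321
y1_5 = 306
x1_6 = 220
y1_6 = 329
x_7 = 133
y_7 = 314
r_7 = 57
x0_8 = 117
y0_8 = 79
x1_8 = 219
y1_8 = 134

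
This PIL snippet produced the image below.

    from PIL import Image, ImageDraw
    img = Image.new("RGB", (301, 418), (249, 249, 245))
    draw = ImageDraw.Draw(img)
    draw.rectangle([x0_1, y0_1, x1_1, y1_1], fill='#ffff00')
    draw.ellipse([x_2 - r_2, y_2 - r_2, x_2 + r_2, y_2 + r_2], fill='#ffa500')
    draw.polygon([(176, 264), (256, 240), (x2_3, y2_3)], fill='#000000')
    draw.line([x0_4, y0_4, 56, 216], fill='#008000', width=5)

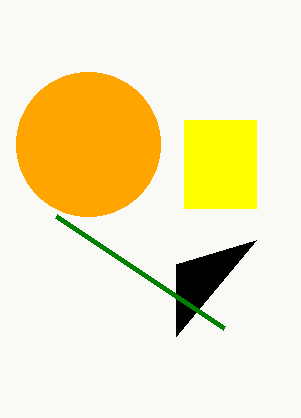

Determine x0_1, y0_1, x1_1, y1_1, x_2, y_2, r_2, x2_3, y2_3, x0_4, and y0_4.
x0_1 = 184, y0_1 = 120, x1_1 = 256, y1_1 = 208, x_2 = 88, y_2 = 144, r_2 = 72, x2_3 = 176, y2_3 = 336, x0_4 = 224, y0_4 = 328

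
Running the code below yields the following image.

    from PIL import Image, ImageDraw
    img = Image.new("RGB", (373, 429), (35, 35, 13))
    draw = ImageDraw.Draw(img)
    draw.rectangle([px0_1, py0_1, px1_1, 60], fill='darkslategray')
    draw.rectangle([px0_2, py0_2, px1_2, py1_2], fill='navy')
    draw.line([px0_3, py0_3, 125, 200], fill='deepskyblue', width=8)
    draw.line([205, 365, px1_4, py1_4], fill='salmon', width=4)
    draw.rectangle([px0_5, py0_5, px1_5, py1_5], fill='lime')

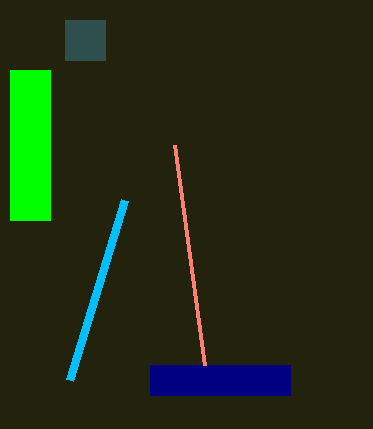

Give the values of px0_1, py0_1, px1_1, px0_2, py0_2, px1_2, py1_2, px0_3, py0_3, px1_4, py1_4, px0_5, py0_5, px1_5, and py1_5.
px0_1 = 65
py0_1 = 20
px1_1 = 105
px0_2 = 150
py0_2 = 365
px1_2 = 290
py1_2 = 395
px0_3 = 70
py0_3 = 380
px1_4 = 175
py1_4 = 145
px0_5 = 10
py0_5 = 70
px1_5 = 50
py1_5 = 220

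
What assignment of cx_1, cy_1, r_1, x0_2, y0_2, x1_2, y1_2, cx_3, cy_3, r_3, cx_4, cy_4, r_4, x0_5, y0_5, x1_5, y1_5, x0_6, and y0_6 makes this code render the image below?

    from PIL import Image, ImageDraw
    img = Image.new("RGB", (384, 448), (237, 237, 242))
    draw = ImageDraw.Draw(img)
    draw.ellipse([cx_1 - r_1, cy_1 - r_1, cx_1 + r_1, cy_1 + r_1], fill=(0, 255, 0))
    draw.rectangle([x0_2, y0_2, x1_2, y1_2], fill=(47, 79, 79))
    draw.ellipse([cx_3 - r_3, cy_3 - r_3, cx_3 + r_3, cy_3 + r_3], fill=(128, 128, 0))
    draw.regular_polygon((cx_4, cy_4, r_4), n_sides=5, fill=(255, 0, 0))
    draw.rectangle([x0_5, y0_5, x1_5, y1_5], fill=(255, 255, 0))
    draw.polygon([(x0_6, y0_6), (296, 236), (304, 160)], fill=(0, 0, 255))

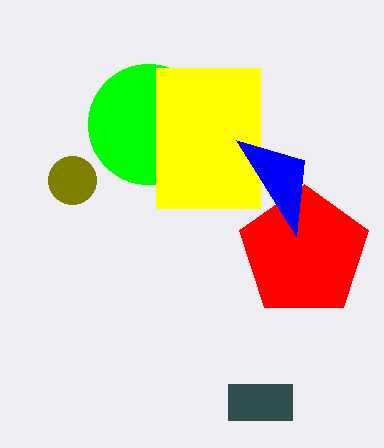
cx_1 = 148
cy_1 = 124
r_1 = 60
x0_2 = 228
y0_2 = 384
x1_2 = 292
y1_2 = 420
cx_3 = 72
cy_3 = 180
r_3 = 24
cx_4 = 304
cy_4 = 252
r_4 = 68
x0_5 = 156
y0_5 = 68
x1_5 = 260
y1_5 = 208
x0_6 = 236
y0_6 = 140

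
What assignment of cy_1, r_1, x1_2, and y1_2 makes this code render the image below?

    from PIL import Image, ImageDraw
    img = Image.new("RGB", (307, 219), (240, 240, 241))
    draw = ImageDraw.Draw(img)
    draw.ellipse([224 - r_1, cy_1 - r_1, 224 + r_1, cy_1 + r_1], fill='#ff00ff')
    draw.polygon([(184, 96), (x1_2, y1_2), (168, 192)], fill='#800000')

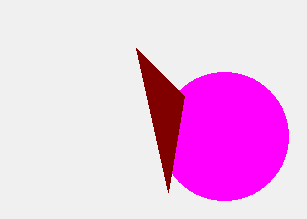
cy_1 = 136; r_1 = 64; x1_2 = 136; y1_2 = 48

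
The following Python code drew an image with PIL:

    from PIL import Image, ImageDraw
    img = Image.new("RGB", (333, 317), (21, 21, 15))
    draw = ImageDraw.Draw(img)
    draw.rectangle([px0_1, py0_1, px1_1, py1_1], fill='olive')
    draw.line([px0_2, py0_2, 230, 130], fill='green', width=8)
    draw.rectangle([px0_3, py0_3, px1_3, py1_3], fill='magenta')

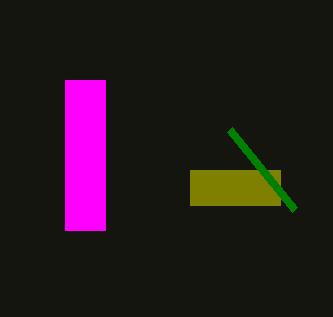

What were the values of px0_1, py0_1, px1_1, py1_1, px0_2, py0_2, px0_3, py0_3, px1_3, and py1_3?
px0_1 = 190; py0_1 = 170; px1_1 = 280; py1_1 = 205; px0_2 = 295; py0_2 = 210; px0_3 = 65; py0_3 = 80; px1_3 = 105; py1_3 = 230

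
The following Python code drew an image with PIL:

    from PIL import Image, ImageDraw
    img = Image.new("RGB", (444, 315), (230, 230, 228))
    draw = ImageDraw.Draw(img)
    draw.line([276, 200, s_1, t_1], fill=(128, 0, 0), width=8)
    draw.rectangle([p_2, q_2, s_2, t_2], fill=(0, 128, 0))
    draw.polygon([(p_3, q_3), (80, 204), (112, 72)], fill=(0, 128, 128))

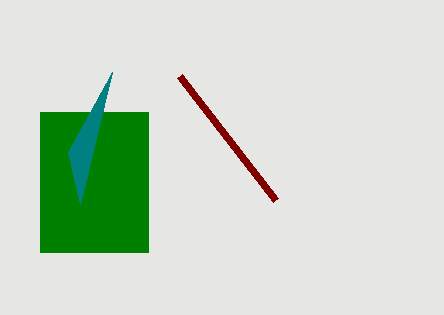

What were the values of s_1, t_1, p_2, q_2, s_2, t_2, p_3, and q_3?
s_1 = 180
t_1 = 76
p_2 = 40
q_2 = 112
s_2 = 148
t_2 = 252
p_3 = 68
q_3 = 152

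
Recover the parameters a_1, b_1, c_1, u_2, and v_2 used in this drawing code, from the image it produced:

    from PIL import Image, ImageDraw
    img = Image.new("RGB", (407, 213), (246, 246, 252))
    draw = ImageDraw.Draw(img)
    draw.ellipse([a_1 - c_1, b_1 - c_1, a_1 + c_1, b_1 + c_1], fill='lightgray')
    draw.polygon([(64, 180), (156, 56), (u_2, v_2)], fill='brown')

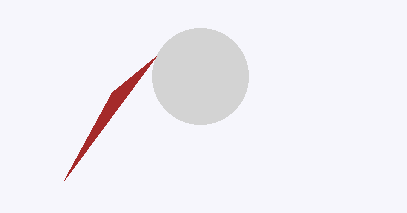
a_1 = 200; b_1 = 76; c_1 = 48; u_2 = 112; v_2 = 92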